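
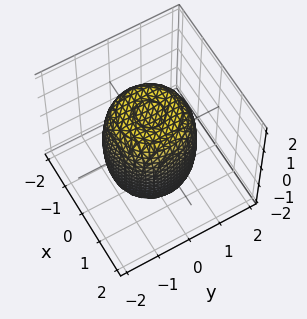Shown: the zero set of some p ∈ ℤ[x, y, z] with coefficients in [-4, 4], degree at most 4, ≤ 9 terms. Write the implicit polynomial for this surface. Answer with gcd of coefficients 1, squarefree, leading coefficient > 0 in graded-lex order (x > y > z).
First, degree: the shape is more complex than any degree-3 surface, so deg p = 4.
Next, by symmetry, every cross-section ⟂ z is a circle, so x, y appear only via x² + y².
Then, against the integer gridlines: a circular section at z = -1 has radius between 1 and 2.
Finally, putting this together gives p.

2*x^4 + 4*x^2*y^2 + 2*y^4 - 2*x^2 - 2*y^2 + z^2 - 2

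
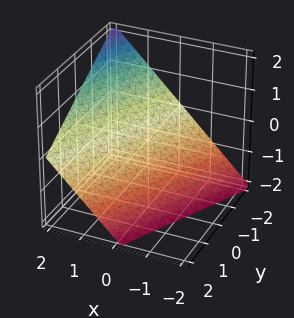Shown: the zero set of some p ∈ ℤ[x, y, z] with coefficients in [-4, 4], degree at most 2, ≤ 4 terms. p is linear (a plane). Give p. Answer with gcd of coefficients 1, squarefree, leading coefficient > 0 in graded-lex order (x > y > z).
2*x - y - 2*z - 2

(a) deg p = 1.
(b) Reading off the gridlines: it meets the z-axis at z = -1 (among the integer gridlines); it crosses the y-axis at the gridline y = -2; it crosses the x-axis at the gridline x = 1.
(c) Matching integer coefficients to the picture gives p.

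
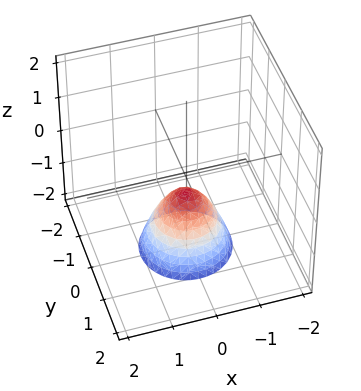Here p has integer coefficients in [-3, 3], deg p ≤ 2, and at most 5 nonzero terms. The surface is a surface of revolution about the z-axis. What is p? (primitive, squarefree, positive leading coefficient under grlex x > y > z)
Degree: the shape is more complex than any degree-1 surface, so deg p = 2.
Symmetries: every cross-section ⟂ z is a circle, so x, y appear only via x² + y².
Against the integer gridlines: the surface avoids every integer y-axis point in the box; the surface avoids every integer x-axis point in the box; a circular section at z = -1 has radius between 0 and 1.
The integer polynomial consistent with all of this is the stated p.

3*x^2 + 3*y^2 + 2*z + 1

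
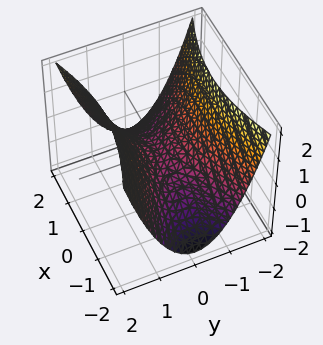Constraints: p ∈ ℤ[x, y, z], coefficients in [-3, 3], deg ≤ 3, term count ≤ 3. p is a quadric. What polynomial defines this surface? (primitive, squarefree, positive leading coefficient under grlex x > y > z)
x^2 - 3*y^2 + 3*z

1. deg p = 2. A saddle surface; a quadric.
2. Symmetries: mirror symmetry x ↦ −x ⇒ only even powers of x; the y ↦ −y reflection is a symmetry, so y appears only in even powers.
3. Against the integer gridlines: one z-axis crossing is at z = 0; one y-axis crossing is at y = 0; it crosses the x-axis at the gridline x = 0.
4. Fitting integer coefficients to these (and the overall shape) gives p.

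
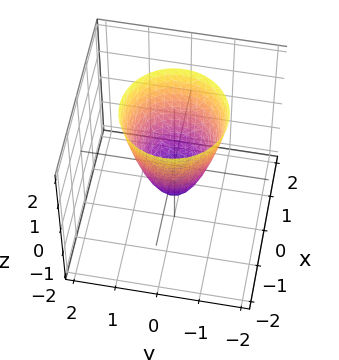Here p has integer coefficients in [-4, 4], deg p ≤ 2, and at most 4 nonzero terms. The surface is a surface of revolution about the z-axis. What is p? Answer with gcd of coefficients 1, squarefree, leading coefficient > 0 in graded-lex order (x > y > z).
deg p = 2. No degree-1 surface has this shape.
Symmetry: the surface is invariant under rotation about z: p = q(x² + y², z).
Reading off the gridlines: a circular section at z = 0 has radius between 0 and 1; one z-axis crossing is at z = -1.
Solving for integer coefficients yields p as stated.

2*x^2 + 2*y^2 - z - 1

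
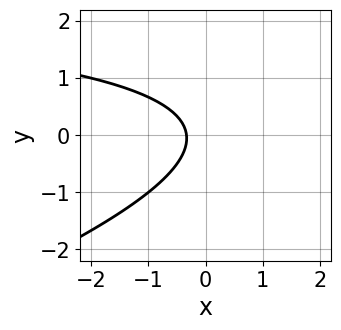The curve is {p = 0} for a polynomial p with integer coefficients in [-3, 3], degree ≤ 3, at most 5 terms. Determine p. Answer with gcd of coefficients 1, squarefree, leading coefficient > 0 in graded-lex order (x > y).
x*y - 3*y^2 - 3*x - 1

(a) Degree: a generic line meets the curve in up to 2 points, so deg p = 2.
(b) Checking where it meets the axes: no y-intercept at any integer in the box.
(c) These observations pin down the coefficients.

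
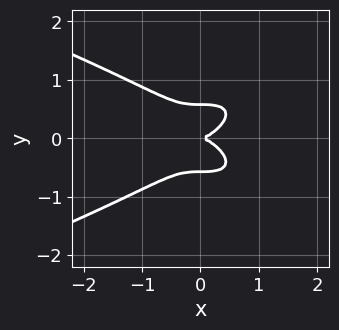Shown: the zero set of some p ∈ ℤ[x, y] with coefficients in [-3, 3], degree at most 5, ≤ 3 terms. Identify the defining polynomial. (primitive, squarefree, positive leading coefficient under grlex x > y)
3*y^4 + x^3 - y^2

The degree is 4 — no degree-3 curve has this shape.
Symmetries: mirror symmetry y ↦ −y ⇒ only even powers of y.
Reading off the gridlines: it meets the y-axis at y = 0 (among the integer gridlines); it crosses the x-axis at the gridline x = 0.
Putting this together gives p.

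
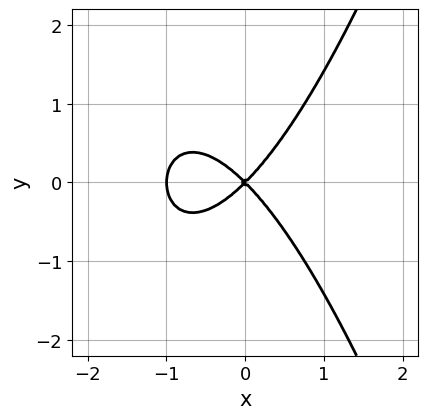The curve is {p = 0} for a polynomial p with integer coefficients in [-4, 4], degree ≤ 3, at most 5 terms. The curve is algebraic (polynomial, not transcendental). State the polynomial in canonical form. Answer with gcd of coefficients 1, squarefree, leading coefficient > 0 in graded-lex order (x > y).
x^3 + x^2 - y^2

1. The degree is 3 — the shape is more complex than any degree-2 curve.
2. Symmetries: mirror symmetry y ↦ −y ⇒ only even powers of y.
3. Observable constraints: one y-axis crossing is at y = 0; the x-axis gridline crossings are at x ∈ {-1, 0}.
4. Fitting integer coefficients to these (and the overall shape) gives p.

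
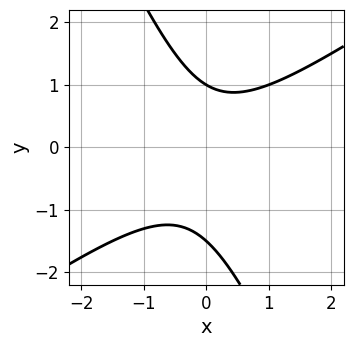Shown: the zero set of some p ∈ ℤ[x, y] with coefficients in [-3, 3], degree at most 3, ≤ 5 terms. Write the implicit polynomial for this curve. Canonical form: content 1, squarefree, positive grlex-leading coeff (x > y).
1. deg p = 2.
2. From the axis intercepts and sections: no x-intercept at any integer in the box; it crosses the y-axis at the gridline y = 1.
3. Solving for integer coefficients yields p as stated.

3*x^2 - 3*x*y - 2*y^2 - y + 3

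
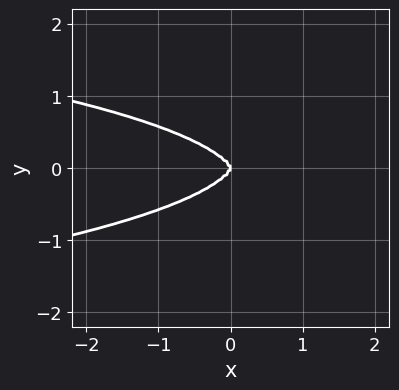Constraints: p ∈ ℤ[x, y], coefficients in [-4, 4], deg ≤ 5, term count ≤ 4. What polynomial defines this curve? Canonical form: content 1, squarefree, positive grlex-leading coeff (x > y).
First, degree: a generic line meets the curve in up to 4 points, so deg p = 4.
Next, symmetries: the y ↦ −y reflection is a symmetry, so y appears only in even powers.
Next, observable constraints: one x-axis crossing is at x = 0; one y-axis crossing is at y = 0.
Finally, these observations pin down the coefficients.

2*x^2*y^2 + 3*y^4 + x^3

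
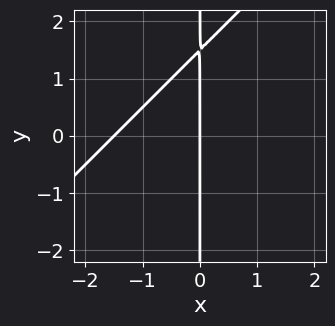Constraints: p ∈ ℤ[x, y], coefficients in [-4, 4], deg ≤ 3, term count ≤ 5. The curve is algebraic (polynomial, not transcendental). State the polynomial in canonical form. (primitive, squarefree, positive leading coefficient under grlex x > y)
1. Degree: no degree-1 curve has this shape, so deg p = 2.
2. Observable constraints: the visible y-axis segment lies entirely on the curve; it meets the x-axis at x = 0 (among the integer gridlines).
3. Putting this together gives p.

2*x^2 - 2*x*y + 3*x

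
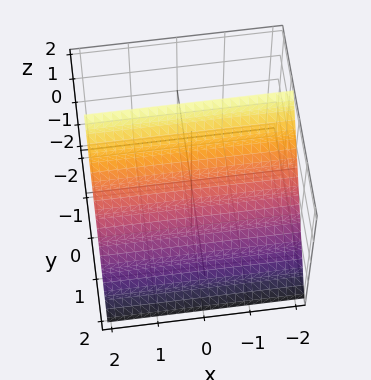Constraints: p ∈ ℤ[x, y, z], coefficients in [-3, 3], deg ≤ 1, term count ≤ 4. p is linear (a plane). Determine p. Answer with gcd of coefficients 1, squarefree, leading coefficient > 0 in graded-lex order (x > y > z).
3*y + 2*z - 2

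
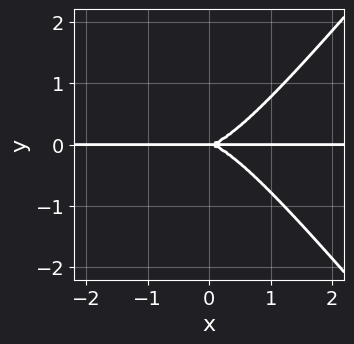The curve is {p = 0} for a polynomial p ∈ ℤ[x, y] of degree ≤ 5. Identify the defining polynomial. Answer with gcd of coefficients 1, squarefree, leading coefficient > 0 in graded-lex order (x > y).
3*x^3*y - 2*x*y^3 - 3*y^3

(a) Degree: the shape is more complex than any degree-3 curve, so deg p = 4.
(b) Reading off the gridlines: it crosses the y-axis at the gridline y = 0; every point of the x-axis in the box is on the curve.
(c) Matching integer coefficients to the picture gives p.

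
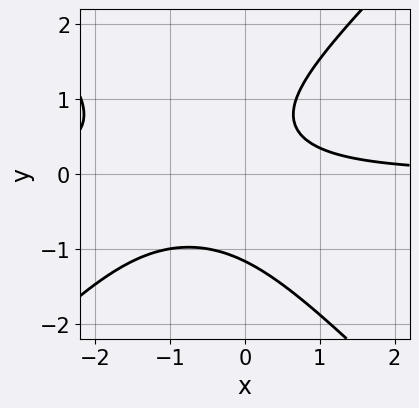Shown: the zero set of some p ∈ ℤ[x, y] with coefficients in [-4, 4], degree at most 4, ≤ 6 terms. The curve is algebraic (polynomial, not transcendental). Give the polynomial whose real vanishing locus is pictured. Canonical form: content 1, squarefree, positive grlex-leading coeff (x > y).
2*x^2*y - 2*y^3 + 3*x*y + y - 2

(a) Degree: a generic line meets the curve in up to 3 points, so deg p = 3.
(b) Checking where it meets the axes: it misses every integer gridline on the x-axis.
(c) Matching integer coefficients to the picture gives p.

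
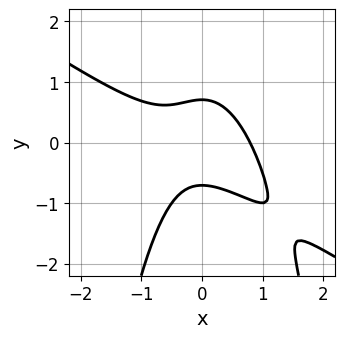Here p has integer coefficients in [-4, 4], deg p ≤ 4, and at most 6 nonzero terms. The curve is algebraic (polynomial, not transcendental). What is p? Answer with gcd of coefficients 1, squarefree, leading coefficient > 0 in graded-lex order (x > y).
2*x^3 + 3*x^2*y + 2*y^2 - 1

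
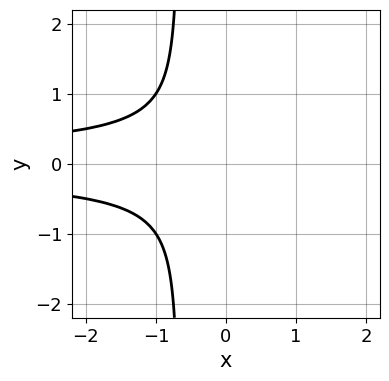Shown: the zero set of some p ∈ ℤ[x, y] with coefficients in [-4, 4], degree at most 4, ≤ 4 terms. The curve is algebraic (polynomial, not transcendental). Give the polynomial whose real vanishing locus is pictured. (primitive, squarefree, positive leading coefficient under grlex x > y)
3*x*y^2 + 2*y^2 + 1

(a) The degree is 3 — a generic line meets the curve in up to 3 points.
(b) Symmetries: it's symmetric under y → −y, forcing even powers of y.
(c) Observable constraints: it misses every integer gridline on the x-axis; it misses every integer gridline on the y-axis.
(d) Solving for integer coefficients yields p as stated.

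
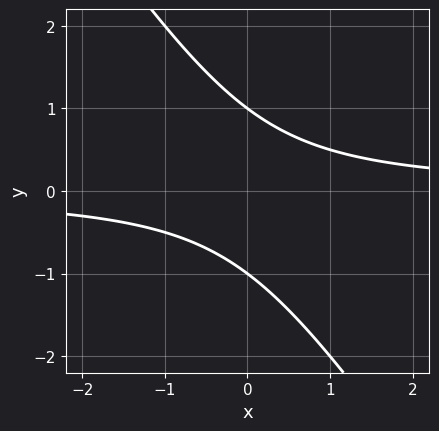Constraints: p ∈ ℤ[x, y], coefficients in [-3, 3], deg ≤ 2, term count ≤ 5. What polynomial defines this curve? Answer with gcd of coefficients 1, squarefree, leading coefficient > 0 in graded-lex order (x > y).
3*x*y + 2*y^2 - 2

(a) The degree is 2 — the shape is more complex than any degree-1 curve.
(b) Reading off the gridlines: no x-intercept at any integer in the box; the y-axis gridline crossings are at y ∈ {-1, 1}.
(c) These observations pin down the coefficients.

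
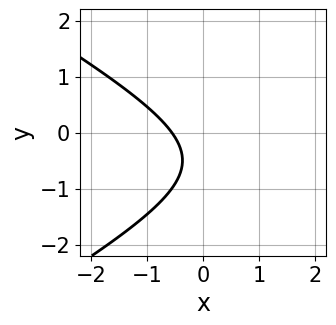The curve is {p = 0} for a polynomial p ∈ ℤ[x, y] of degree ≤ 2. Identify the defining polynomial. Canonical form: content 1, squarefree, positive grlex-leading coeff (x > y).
x^2 - 3*y^2 - 3*x - 3*y - 2

Degree: a generic line meets the curve in up to 2 points, so deg p = 2.
From the visible intercepts: the curve avoids every integer y-axis point in the box.
Solving for integer coefficients yields p as stated.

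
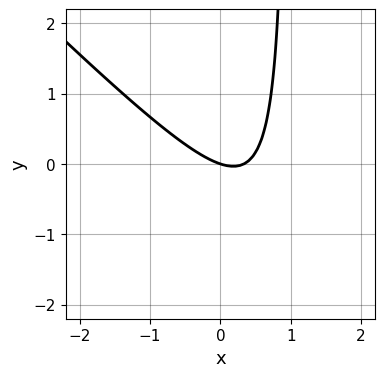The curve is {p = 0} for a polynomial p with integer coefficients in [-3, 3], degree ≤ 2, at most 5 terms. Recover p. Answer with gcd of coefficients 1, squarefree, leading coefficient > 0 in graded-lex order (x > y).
(a) The degree is 2 — no degree-1 curve has this shape.
(b) Observable constraints: one y-axis crossing is at y = 0; it meets the x-axis at x = 0 (among the integer gridlines).
(c) Fitting integer coefficients to these (and the overall shape) gives p.

3*x^2 + 3*x*y - x - 3*y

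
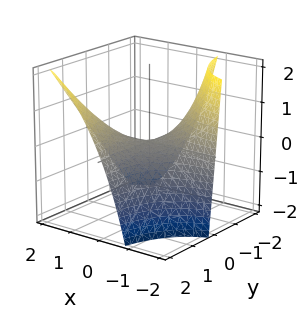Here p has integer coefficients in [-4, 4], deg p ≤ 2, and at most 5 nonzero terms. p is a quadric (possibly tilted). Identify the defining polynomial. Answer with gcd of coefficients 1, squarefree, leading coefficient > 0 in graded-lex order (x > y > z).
(a) The degree is 2 — the shape is more complex than any degree-1 surface.
(b) From the visible intercepts: the visible x-axis segment lies entirely on the surface; it crosses the z-axis at the gridline z = 0; every point of the y-axis in the box is on the surface.
(c) These observations pin down the coefficients.

3*x*y - x*z - 3*z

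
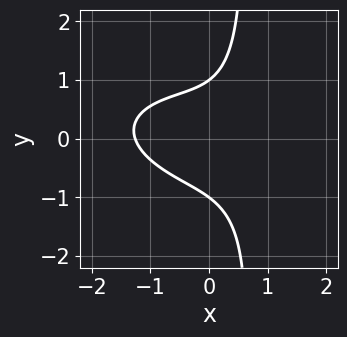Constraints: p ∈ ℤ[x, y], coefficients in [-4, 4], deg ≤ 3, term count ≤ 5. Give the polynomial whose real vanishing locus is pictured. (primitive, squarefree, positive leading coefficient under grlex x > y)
x^3 + x^2*y + 3*x*y^2 - 2*y^2 + 2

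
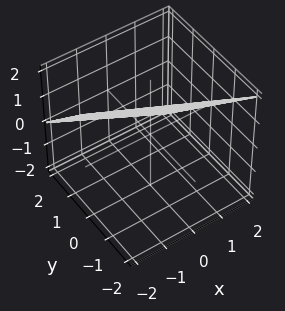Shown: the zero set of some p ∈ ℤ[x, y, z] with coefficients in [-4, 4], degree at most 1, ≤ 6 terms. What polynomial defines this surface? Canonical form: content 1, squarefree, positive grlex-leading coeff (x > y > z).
(a) The degree is 1 — the surface is flat (a plane).
(b) Reading off the gridlines: it crosses the x-axis at the gridline x = 2; it meets the z-axis at z = 1 (among the integer gridlines); it meets the y-axis at y = 1 (among the integer gridlines).
(c) Matching integer coefficients to the picture gives p.

x + 2*y + 2*z - 2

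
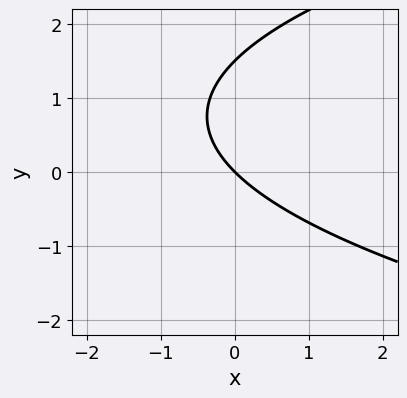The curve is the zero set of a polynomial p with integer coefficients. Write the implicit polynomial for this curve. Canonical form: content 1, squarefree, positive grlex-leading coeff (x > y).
2*y^2 - 3*x - 3*y

1. Degree: no degree-1 curve has this shape, so deg p = 2.
2. Checking where it meets the axes: it meets the y-axis at y = 0 (among the integer gridlines); one x-axis crossing is at x = 0.
3. Matching integer coefficients to the picture gives p.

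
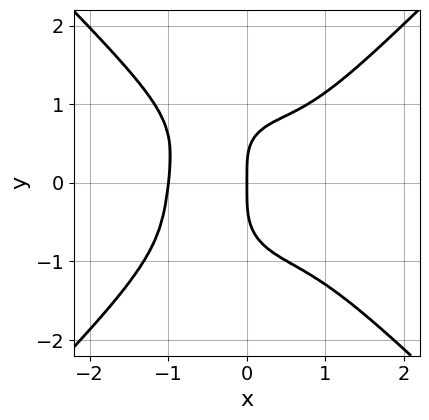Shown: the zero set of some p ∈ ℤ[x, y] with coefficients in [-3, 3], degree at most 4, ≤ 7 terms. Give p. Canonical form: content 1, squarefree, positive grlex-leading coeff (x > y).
3*x^4 - x^2*y^2 - 2*y^4 - x*y + 3*x

Degree: no degree-3 curve has this shape, so deg p = 4.
From the visible intercepts: one y-axis crossing is at y = 0; the x-axis gridline crossings are at x ∈ {-1, 0}.
Matching integer coefficients to the picture gives p.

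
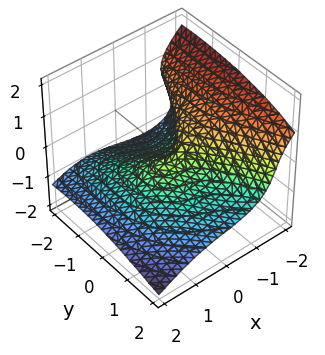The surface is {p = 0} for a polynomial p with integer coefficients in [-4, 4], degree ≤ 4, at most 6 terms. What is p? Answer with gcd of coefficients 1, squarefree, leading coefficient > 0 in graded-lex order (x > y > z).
x^3 - x*y*z + 3*z^3 + y^2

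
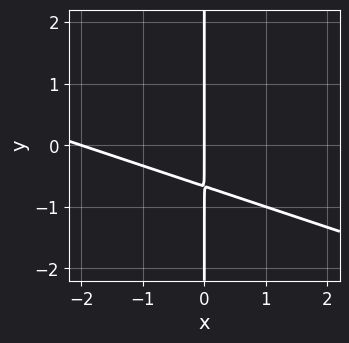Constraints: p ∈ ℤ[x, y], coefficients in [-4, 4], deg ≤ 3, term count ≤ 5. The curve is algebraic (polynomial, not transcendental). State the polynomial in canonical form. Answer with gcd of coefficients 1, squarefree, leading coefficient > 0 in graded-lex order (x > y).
x^2 + 3*x*y + 2*x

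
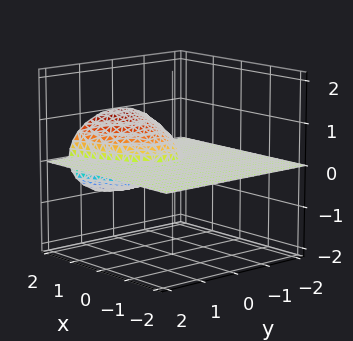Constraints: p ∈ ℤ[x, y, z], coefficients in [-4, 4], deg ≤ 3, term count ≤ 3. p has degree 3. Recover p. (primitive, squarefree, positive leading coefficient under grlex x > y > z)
y^2*z + 2*z^3 - x*z

(a) I count 2 distinct pieces.
(b) deg p = 3.
(c) Reading off the gridlines: one z-axis crossing is at z = 0; the visible x-axis segment lies entirely on the surface.
(d) Together with the visible shape, these determine p as stated.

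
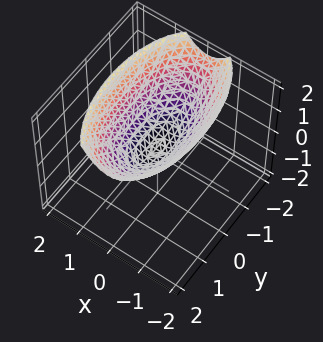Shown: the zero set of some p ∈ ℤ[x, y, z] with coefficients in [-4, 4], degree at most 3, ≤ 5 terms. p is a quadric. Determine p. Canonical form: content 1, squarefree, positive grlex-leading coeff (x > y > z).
1. deg p = 2. A single bowl opening along one axis; a quadric.
2. Symmetries: it's symmetric under x → −x, forcing even powers of x; it's symmetric under y → −y, forcing even powers of y.
3. From the axis intercepts and sections: it crosses the z-axis at the gridline z = 0; it crosses the x-axis at the gridline x = 0.
4. Matching integer coefficients to the picture gives p.

3*x^2 + y^2 - 3*z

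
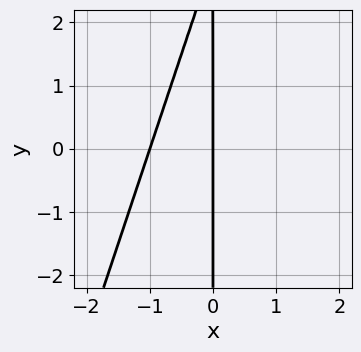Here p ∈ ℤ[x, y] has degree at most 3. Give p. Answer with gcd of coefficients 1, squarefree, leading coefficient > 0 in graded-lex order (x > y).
3*x^2 - x*y + 3*x

1. Degree: no degree-1 curve has this shape, so deg p = 2.
2. Reading off the gridlines: the visible y-axis segment lies entirely on the curve; among the integer gridlines, it crosses the x-axis at x ∈ {-1, 0}.
3. Fitting integer coefficients to these (and the overall shape) gives p.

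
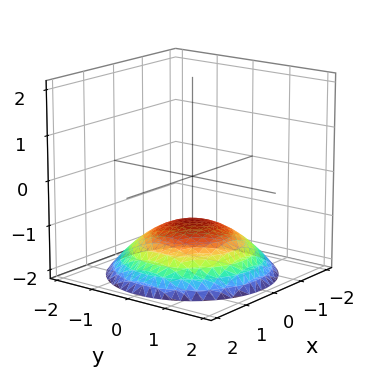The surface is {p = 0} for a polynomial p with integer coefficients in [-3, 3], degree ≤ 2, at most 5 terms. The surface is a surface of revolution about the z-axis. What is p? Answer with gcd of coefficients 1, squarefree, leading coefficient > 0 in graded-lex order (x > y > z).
(a) deg p = 2. The shape is more complex than any degree-1 surface.
(b) By symmetry, the z-axis is an axis of rotation, so x and y enter only as x² + y².
(c) Against the integer gridlines: it misses every integer gridline on the y-axis; it misses every integer gridline on the x-axis.
(d) Assembling these constraints gives the stated polynomial. Check: (0, 0, -1) on the z-axis lies on the surface, and p(0, 0, -1) = 0. ✓

x^2 + y^2 + 3*z + 3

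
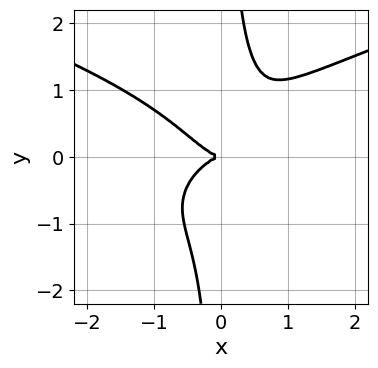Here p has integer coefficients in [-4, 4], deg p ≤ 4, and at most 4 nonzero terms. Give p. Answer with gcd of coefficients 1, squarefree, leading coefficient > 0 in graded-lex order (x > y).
3*x*y^3 - 2*x^3 - 2*y^2

(a) Degree: no degree-3 curve has this shape, so deg p = 4.
(b) From the visible intercepts: one y-axis crossing is at y = 0; it meets the x-axis at x = 0 (among the integer gridlines).
(c) Fitting integer coefficients to these (and the overall shape) gives p.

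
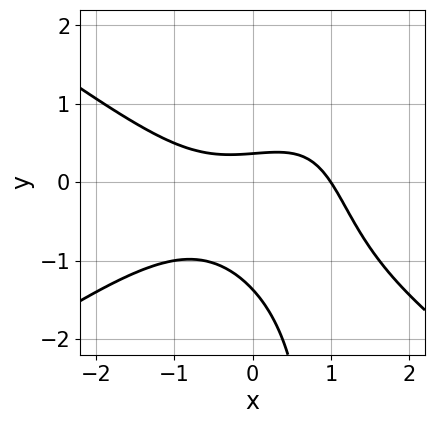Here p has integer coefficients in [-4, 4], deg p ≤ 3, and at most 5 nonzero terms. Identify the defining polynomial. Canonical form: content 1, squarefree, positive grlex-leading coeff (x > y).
x^3 - 2*x*y^2 + 2*y^2 + 2*y - 1

1. Degree: no degree-2 curve has this shape, so deg p = 3.
2. Reading off the gridlines: it meets the x-axis at x = 1 (among the integer gridlines).
3. Putting this together gives p.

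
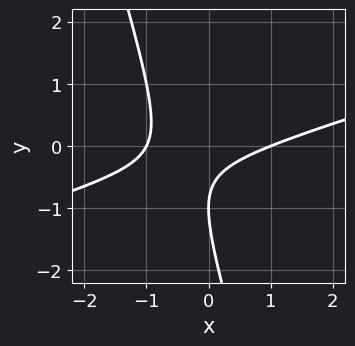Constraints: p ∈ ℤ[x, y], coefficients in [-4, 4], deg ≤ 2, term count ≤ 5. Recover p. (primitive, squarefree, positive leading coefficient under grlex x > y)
1. deg p = 2.
2. Against the integer gridlines: among the integer gridlines, it crosses the x-axis at x ∈ {-1, 1}; one y-axis crossing is at y = -1.
3. Putting this together gives p.

x^2 - 3*x*y - y^2 - 2*y - 1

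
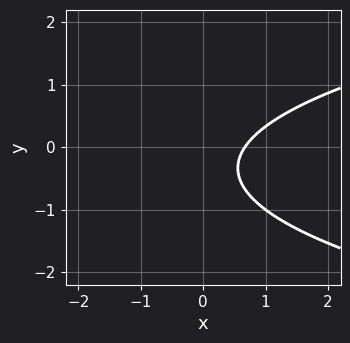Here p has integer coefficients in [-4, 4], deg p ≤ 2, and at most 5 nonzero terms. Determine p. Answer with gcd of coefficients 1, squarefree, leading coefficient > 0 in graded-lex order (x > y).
3*y^2 - 3*x + 2*y + 2

(a) The degree is 2 — a generic line meets the curve in up to 2 points.
(b) From the visible intercepts: it misses every integer gridline on the y-axis.
(c) Assembling these constraints gives the stated polynomial.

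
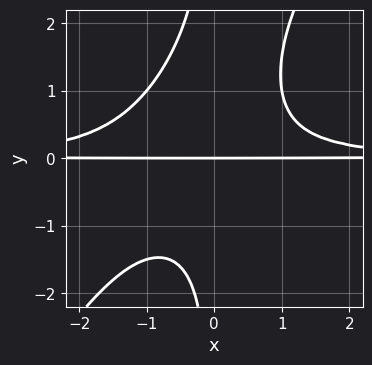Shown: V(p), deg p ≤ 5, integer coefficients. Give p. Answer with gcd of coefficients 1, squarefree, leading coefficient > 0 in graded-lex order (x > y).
First, deg p = 4.
Next, observable constraints: it meets the y-axis at y = 0 (among the integer gridlines); every point of the x-axis in the box is on the curve.
Finally, putting this together gives p.

3*x^2*y^2 - 2*x*y^3 + 2*x*y^2 - 3*y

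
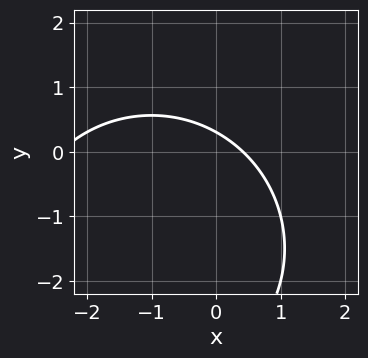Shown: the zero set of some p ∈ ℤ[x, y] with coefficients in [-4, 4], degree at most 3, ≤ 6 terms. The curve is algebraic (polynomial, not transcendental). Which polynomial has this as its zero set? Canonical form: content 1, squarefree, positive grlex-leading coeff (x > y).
x^2 + y^2 + 2*x + 3*y - 1

1. Degree: the shape is more complex than any degree-1 curve, so deg p = 2.
2. Matching integer coefficients to the picture gives p.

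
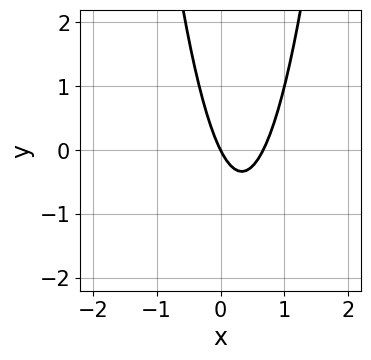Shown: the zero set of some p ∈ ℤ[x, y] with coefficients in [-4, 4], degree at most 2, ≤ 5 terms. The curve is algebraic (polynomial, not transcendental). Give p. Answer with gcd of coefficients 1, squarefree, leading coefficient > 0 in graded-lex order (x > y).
3*x^2 - 2*x - y

(a) Degree: the shape is more complex than any degree-1 curve, so deg p = 2.
(b) Against the integer gridlines: it meets the x-axis at x = 0 (among the integer gridlines); it crosses the y-axis at the gridline y = 0.
(c) Fitting integer coefficients to these (and the overall shape) gives p.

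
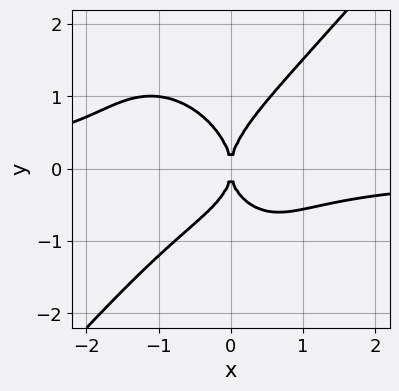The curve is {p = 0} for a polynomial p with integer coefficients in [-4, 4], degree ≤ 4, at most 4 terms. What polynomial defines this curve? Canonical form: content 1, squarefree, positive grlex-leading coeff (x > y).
3*x^3*y - 2*y^4 + 2*x^2*y + 3*x^2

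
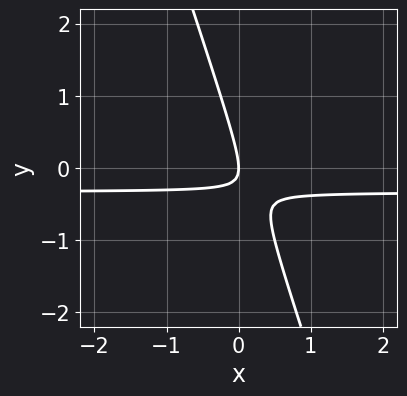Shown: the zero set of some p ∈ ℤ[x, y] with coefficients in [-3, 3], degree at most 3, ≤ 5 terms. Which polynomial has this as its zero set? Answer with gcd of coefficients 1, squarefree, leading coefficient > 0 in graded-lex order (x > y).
3*x*y + y^2 + x

First, degree: the shape is more complex than any degree-1 curve, so deg p = 2.
Next, against the integer gridlines: it meets the y-axis at y = 0 (among the integer gridlines); it crosses the x-axis at the gridline x = 0.
Finally, assembling these constraints gives the stated polynomial.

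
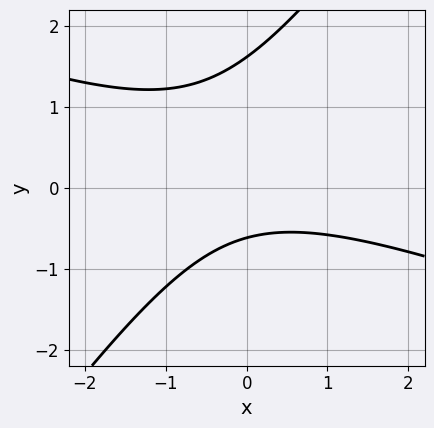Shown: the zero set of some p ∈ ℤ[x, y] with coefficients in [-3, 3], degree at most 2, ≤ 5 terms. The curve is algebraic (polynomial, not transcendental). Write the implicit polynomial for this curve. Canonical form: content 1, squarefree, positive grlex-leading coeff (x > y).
(a) deg p = 2. No degree-1 curve has this shape.
(b) From the visible intercepts: no x-intercept at any integer in the box.
(c) Solving for integer coefficients yields p as stated.

x^2 + 2*x*y - 2*y^2 + 2*y + 2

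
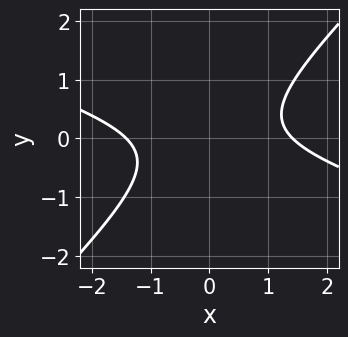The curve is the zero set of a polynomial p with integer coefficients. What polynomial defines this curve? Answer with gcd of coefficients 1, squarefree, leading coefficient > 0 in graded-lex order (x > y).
x^2 + 2*x*y - 3*y^2 - 2

1. The degree is 2 — no degree-1 curve has this shape.
2. Checking where it meets the axes: no y-intercept at any integer in the box.
3. Putting this together gives p.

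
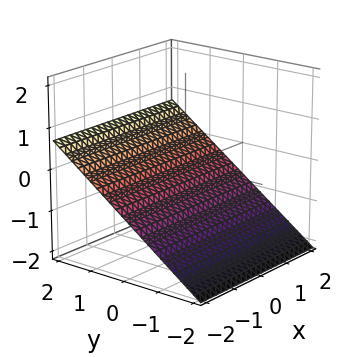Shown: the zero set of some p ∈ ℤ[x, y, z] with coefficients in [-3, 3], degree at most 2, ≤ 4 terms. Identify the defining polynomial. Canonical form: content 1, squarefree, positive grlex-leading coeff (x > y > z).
2*y - 3*z - 2

First, degree: the surface is flat (a plane), so deg p = 1.
Next, from the visible intercepts: one y-axis crossing is at y = 1; the surface avoids every integer x-axis point in the box.
Finally, assembling these constraints gives the stated polynomial.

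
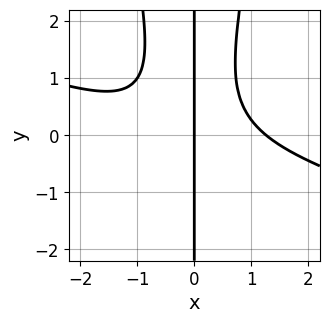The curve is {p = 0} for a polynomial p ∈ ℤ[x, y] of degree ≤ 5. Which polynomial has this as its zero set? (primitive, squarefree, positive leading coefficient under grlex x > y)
deg p = 4. No degree-3 curve has this shape.
Reading off the gridlines: one x-axis crossing is at x = 0; the visible y-axis segment lies entirely on the curve.
The integer polynomial consistent with all of this is the stated p.

x^4 + 3*x^3*y - x*y^2 + x*y - 2*x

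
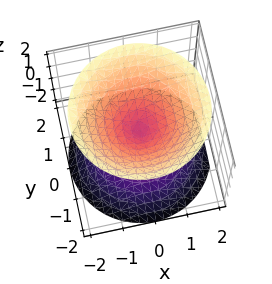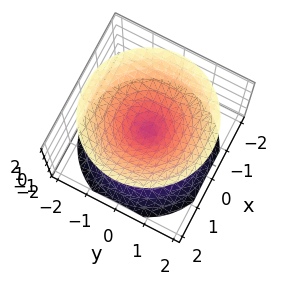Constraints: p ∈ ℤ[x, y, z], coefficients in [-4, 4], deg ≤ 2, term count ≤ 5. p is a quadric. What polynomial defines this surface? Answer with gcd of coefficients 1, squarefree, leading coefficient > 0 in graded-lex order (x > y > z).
There are 2 components. They look like related sheets of one shape, so recover p as a whole.
deg p = 2. Two nappes meeting at a single point; a quadric.
Symmetries: rotational symmetry about the z-axis ⇒ p depends on x, y only through x² + y²; mirror symmetry z ↦ −z ⇒ only even powers of z.
From the axis intercepts and sections: a circular section at z = -1 has radius exactly 1; it meets the x-axis at x = 0 (among the integer gridlines); it crosses the z-axis at the gridline z = 0.
Solving for integer coefficients yields p as stated.

x^2 + y^2 - z^2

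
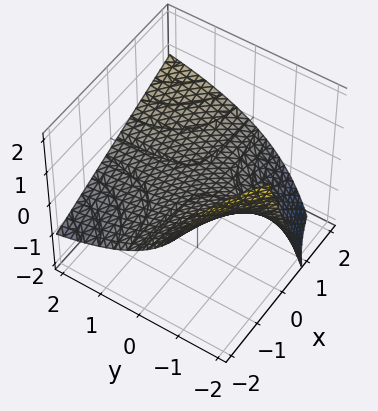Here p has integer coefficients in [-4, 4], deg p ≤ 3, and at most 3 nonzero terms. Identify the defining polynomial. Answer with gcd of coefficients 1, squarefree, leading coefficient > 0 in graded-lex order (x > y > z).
x*y - y*z - 3*z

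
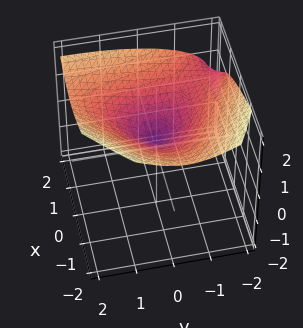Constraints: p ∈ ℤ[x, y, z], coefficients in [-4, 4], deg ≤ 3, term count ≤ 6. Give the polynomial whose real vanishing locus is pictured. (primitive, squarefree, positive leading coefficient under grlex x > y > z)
x^2*y - 2*x*y^2 - 3*z^3 + 3*x^2 + 3*y^2

First, degree: a generic line meets the surface in up to 3 points, so deg p = 3.
Next, against the integer gridlines: it meets the z-axis at z = 0 (among the integer gridlines); one x-axis crossing is at x = 0; it crosses the y-axis at the gridline y = 0.
Finally, putting this together gives p.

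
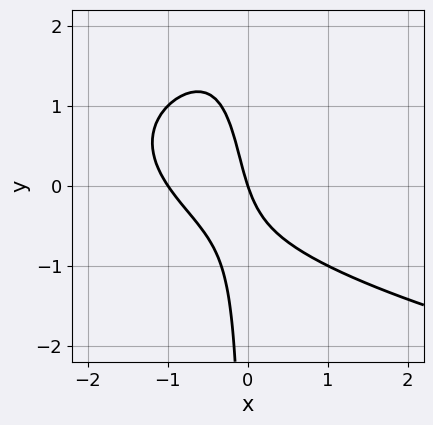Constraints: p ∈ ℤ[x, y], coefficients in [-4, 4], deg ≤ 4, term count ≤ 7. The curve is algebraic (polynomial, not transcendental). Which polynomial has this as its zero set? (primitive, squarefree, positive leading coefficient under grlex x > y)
2*x*y^2 - 3*x^2 - 3*x*y - 3*x - y

First, degree: a generic line meets the curve in up to 3 points, so deg p = 3.
Next, against the integer gridlines: among the integer gridlines, it crosses the x-axis at x ∈ {-1, 0}; it crosses the y-axis at the gridline y = 0.
Finally, these observations pin down the coefficients.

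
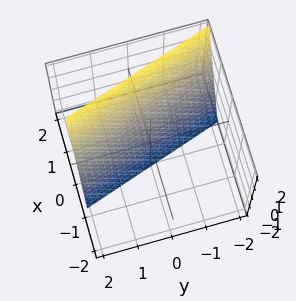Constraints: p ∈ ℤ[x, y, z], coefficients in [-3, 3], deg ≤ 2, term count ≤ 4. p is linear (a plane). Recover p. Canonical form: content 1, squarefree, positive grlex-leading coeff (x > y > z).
3*x + y - z - 2

First, degree: the surface is flat (a plane), so deg p = 1.
Next, checking where it meets the axes: one y-axis crossing is at y = 2; one z-axis crossing is at z = -2.
Finally, solving for integer coefficients yields p as stated.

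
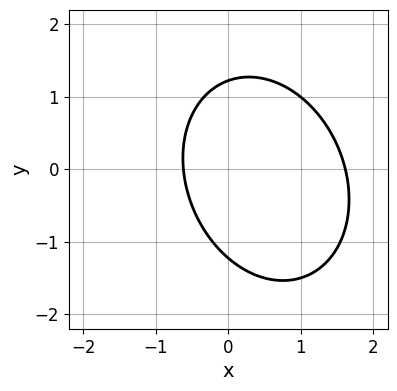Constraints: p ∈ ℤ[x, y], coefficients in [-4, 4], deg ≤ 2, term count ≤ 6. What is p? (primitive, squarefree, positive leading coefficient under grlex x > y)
3*x^2 + x*y + 2*y^2 - 3*x - 3

(a) deg p = 2.
(b) The integer polynomial consistent with all of this is the stated p.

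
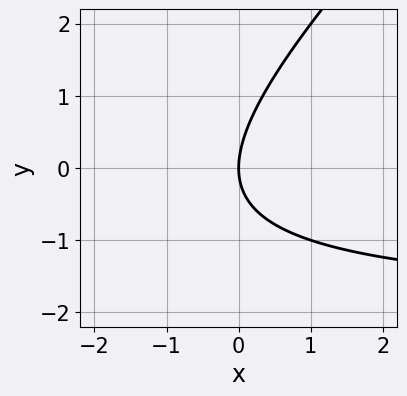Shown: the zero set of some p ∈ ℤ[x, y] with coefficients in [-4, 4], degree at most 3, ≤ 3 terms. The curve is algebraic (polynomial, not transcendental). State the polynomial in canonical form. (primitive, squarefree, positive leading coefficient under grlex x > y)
1. deg p = 2. The shape is more complex than any degree-1 curve.
2. From the axis intercepts and sections: it meets the x-axis at x = 0 (among the integer gridlines); it meets the y-axis at y = 0 (among the integer gridlines).
3. Assembling these constraints gives the stated polynomial.

x*y - y^2 + 2*x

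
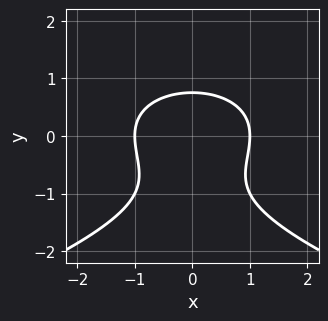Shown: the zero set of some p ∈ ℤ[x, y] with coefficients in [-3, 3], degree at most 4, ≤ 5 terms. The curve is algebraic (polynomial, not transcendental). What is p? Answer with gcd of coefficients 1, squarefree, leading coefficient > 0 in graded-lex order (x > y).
y^3 + x^2 + y^2 - 1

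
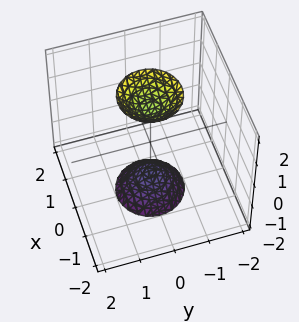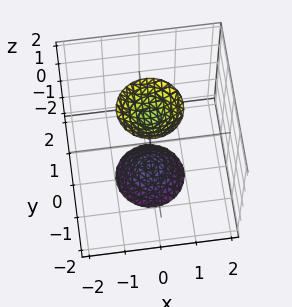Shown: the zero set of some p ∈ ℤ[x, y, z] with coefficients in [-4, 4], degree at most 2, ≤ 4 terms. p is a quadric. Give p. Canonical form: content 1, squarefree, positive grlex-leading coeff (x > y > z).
3*x^2 + 3*y^2 - z^2 + 2

1. There are 2 components.
2. Degree: two separate bowl-shaped sheets opening away from each other; a quadric, so deg p = 2.
3. Symmetries: mirror symmetry z ↦ −z ⇒ only even powers of z; rotational symmetry about the z-axis ⇒ p depends on x, y only through x² + y².
4. Against the integer gridlines: it misses every integer gridline on the x-axis; it misses every integer gridline on the y-axis; a circular section at z = -2 has radius between 0 and 1.
5. Together with the visible shape, these determine p as stated.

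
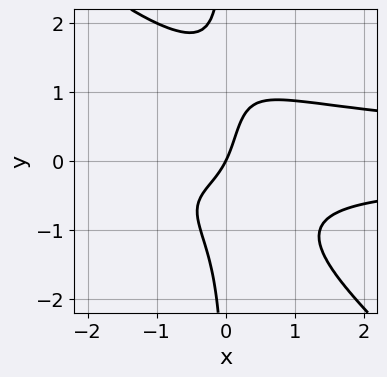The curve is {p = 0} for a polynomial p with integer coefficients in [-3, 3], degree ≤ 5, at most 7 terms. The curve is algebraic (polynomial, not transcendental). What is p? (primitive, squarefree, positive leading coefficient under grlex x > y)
2*x^2*y^2 + 2*x*y^3 - 2*x*y - 2*x + y

(a) deg p = 4. No degree-3 curve has this shape.
(b) Checking where it meets the axes: it crosses the y-axis at the gridline y = 0; it crosses the x-axis at the gridline x = 0.
(c) Solving for integer coefficients yields p as stated.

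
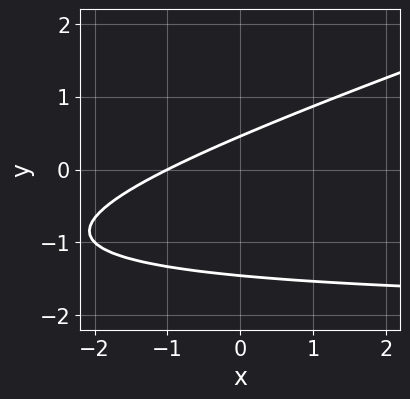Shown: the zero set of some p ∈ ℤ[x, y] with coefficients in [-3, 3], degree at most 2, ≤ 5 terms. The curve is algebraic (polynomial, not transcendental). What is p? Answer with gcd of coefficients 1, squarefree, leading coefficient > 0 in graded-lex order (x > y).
1. The degree is 2 — no degree-1 curve has this shape.
2. Against the integer gridlines: it meets the x-axis at x = -1 (among the integer gridlines).
3. Putting this together gives p.

x*y - 3*y^2 + 2*x - 3*y + 2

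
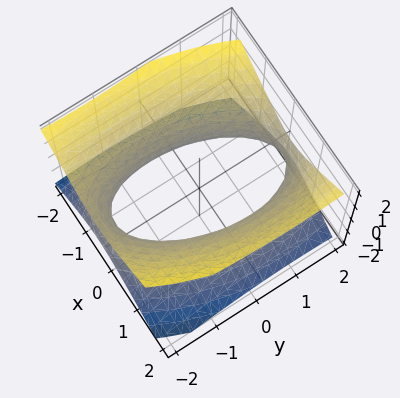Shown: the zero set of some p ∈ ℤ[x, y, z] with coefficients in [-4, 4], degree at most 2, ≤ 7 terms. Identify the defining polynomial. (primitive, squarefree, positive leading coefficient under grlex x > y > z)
(a) deg p = 2.
(b) From the visible intercepts: the surface avoids every integer z-axis point in the box; among the integer gridlines, it crosses the x-axis at x ∈ {-1, 1}.
(c) Putting this together gives p.

3*x^2 - x*y + y^2 - 3*z^2 - 3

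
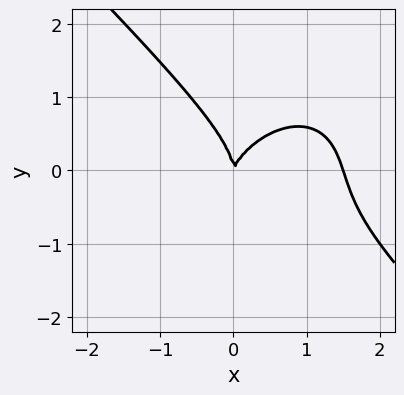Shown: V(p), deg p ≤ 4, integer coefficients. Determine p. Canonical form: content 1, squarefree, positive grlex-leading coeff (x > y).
2*x^3 + 2*y^3 - 3*x^2 + x*y

(a) Degree: the shape is more complex than any degree-2 curve, so deg p = 3.
(b) Observable constraints: one y-axis crossing is at y = 0; it crosses the x-axis at the gridline x = 0.
(c) Fitting integer coefficients to these (and the overall shape) gives p.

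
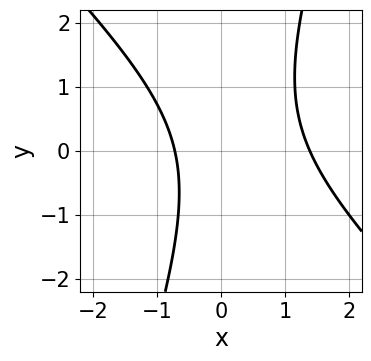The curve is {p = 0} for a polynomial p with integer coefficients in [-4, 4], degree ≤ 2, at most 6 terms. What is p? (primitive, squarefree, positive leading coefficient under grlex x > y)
3*x^2 + 2*x*y - y^2 - 2*x - 3

First, degree: a generic line meets the curve in up to 2 points, so deg p = 2.
Next, from the axis intercepts and sections: it misses every integer gridline on the y-axis.
Finally, the integer polynomial consistent with all of this is the stated p.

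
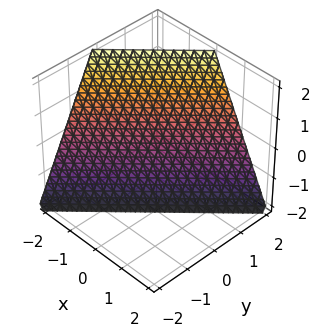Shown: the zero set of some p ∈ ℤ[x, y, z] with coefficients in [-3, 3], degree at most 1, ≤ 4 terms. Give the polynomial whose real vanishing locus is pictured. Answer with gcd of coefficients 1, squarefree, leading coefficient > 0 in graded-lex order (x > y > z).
1. deg p = 1.
2. Reading off the gridlines: it meets the x-axis at x = -1 (among the integer gridlines); one z-axis crossing is at z = -2.
3. Assembling these constraints gives the stated polynomial.

2*x - 2*y + z + 2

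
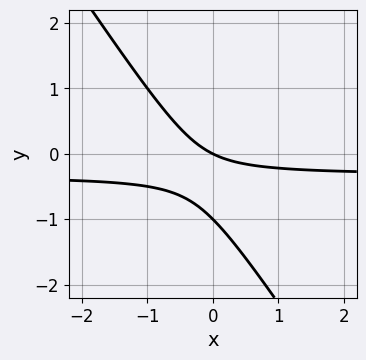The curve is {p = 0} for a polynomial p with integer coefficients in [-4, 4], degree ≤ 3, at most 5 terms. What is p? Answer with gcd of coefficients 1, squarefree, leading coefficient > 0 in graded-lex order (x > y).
3*x*y + 2*y^2 + x + 2*y

(a) The degree is 2 — the shape is more complex than any degree-1 curve.
(b) Checking where it meets the axes: one x-axis crossing is at x = 0; the y-axis gridline crossings are at y ∈ {-1, 0}.
(c) These observations pin down the coefficients.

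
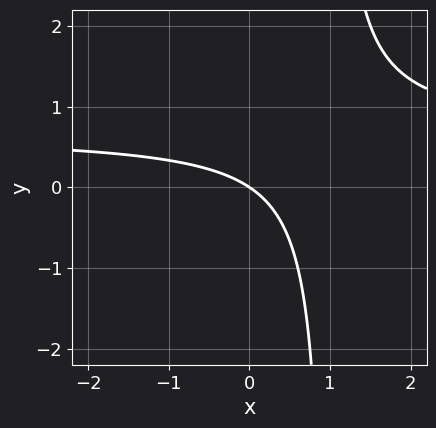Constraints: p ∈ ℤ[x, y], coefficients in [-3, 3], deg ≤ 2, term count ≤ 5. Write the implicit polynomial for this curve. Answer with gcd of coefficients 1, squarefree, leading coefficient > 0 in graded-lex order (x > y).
deg p = 2.
Reading off the gridlines: it crosses the x-axis at the gridline x = 0; it meets the y-axis at y = 0 (among the integer gridlines).
Together with the visible shape, these determine p as stated.

3*x*y - 2*x - 3*y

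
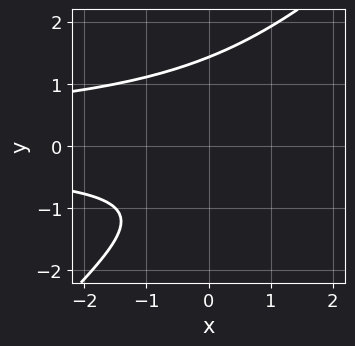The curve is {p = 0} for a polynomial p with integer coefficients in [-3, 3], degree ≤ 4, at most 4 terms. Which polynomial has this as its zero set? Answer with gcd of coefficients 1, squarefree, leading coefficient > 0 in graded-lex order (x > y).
1. The degree is 3 — a generic line meets the curve in up to 3 points.
2. Observable constraints: no x-intercept at any integer in the box.
3. Fitting integer coefficients to these (and the overall shape) gives p.

2*x*y^2 - 2*y^3 + 2*y + 3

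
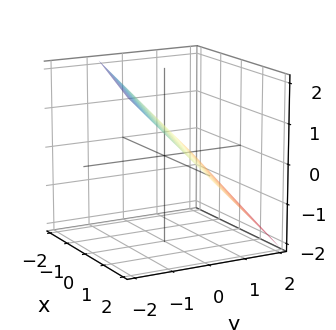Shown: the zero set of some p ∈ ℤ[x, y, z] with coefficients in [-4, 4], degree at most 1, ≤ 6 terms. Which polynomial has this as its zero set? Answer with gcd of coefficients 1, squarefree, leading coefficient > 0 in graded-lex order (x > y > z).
First, deg p = 1. Every cross-section is a straight line — this is a plane.
Next, observable constraints: it crosses the x-axis at the gridline x = 2.
Finally, solving for integer coefficients yields p as stated.

x + 3*y + 3*z - 2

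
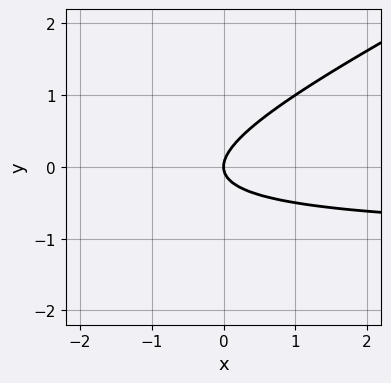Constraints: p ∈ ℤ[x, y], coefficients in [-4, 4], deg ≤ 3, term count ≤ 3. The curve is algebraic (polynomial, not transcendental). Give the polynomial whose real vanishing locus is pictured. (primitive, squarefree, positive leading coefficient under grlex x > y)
1. deg p = 2. The shape is more complex than any degree-1 curve.
2. Reading off the gridlines: it crosses the x-axis at the gridline x = 0; it crosses the y-axis at the gridline y = 0.
3. Fitting integer coefficients to these (and the overall shape) gives p.

x*y - 2*y^2 + x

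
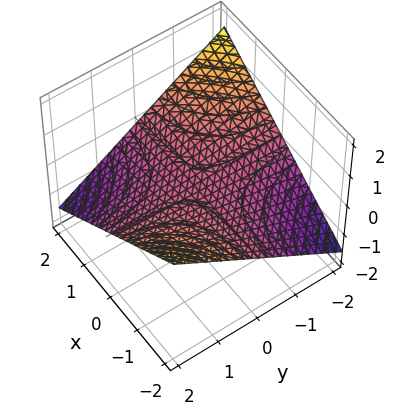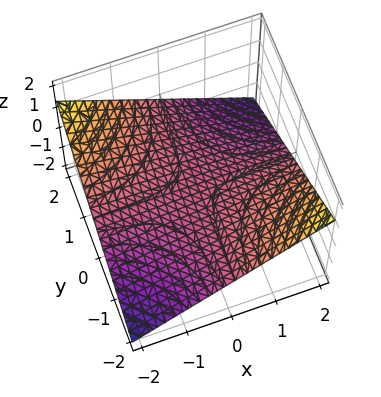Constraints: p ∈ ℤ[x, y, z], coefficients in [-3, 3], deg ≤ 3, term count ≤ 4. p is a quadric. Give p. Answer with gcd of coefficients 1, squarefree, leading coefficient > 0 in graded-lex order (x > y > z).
x*y + 3*z

1. deg p = 2. A hyperbolic paraboloid; a quadric.
2. Checking where it meets the axes: every point of the x-axis in the box is on the surface; the visible y-axis segment lies entirely on the surface; it crosses the z-axis at the gridline z = 0.
3. Solving for integer coefficients yields p as stated.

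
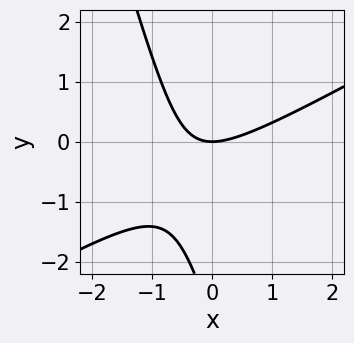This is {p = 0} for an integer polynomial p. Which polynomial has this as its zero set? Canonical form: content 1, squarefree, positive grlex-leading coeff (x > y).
Degree: a generic line meets the curve in up to 2 points, so deg p = 2.
Reading off the gridlines: it crosses the x-axis at the gridline x = 0; one y-axis crossing is at y = 0.
Putting this together gives p.

2*x^2 - 3*x*y - y^2 - 3*y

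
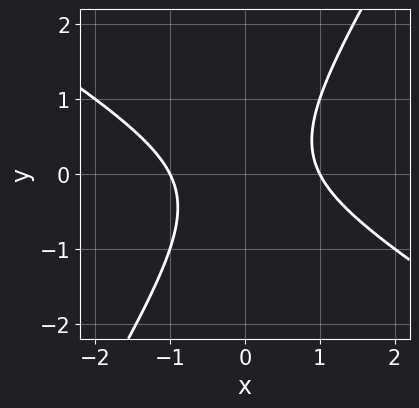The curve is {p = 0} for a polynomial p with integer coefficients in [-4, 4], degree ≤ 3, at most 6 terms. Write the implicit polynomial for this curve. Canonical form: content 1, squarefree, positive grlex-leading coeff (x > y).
x^2 + x*y - y^2 - 1

(a) The degree is 2 — the shape is more complex than any degree-1 curve.
(b) Against the integer gridlines: it misses every integer gridline on the y-axis; the x-axis gridline crossings are at x ∈ {-1, 1}.
(c) The integer polynomial consistent with all of this is the stated p.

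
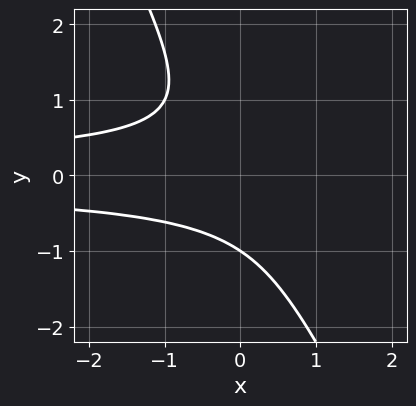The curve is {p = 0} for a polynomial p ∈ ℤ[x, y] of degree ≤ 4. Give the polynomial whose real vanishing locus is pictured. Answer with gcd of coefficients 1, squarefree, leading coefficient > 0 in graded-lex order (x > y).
First, the degree is 3 — no degree-2 curve has this shape.
Next, from the visible intercepts: the curve avoids every integer x-axis point in the box; one y-axis crossing is at y = -1.
Finally, assembling these constraints gives the stated polynomial.

2*x*y^2 + y^3 + 1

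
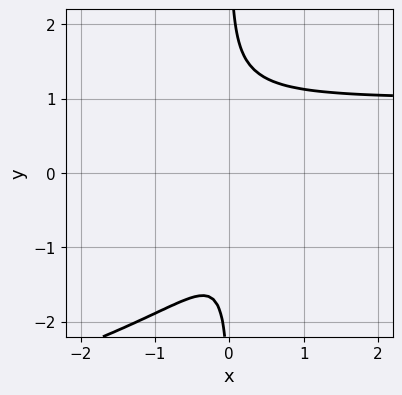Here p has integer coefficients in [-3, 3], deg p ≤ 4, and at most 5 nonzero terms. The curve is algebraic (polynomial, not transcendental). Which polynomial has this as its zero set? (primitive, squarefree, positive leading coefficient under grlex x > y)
2*x*y^3 + 3*x^2*y - 3*x^2 - 2*x*y - 1

1. Degree: no degree-3 curve has this shape, so deg p = 4.
2. Reading off the gridlines: no x-intercept at any integer in the box; it misses every integer gridline on the y-axis.
3. Solving for integer coefficients yields p as stated.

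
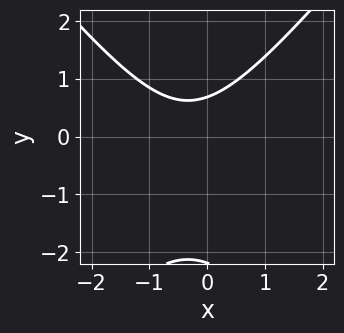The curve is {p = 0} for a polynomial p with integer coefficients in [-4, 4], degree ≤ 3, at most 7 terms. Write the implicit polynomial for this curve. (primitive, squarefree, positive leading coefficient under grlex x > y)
1. Degree: no degree-1 curve has this shape, so deg p = 2.
2. Observable constraints: no x-intercept at any integer in the box.
3. Solving for integer coefficients yields p as stated.

3*x^2 - 2*y^2 + 2*x - 3*y + 3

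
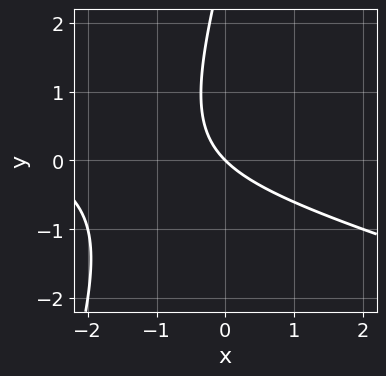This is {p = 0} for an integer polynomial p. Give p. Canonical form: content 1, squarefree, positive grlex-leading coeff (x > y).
x^2 + 3*x*y - y^2 + 3*x + 3*y

First, degree: the shape is more complex than any degree-1 curve, so deg p = 2.
Next, checking where it meets the axes: it meets the y-axis at y = 0 (among the integer gridlines); one x-axis crossing is at x = 0.
Finally, together with the visible shape, these determine p as stated.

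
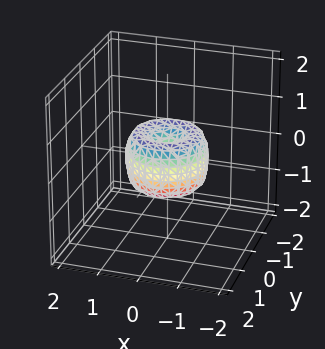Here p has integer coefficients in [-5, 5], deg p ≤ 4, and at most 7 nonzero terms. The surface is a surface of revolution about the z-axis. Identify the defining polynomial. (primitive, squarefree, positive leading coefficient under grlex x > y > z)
(a) The degree is 4 — no degree-3 surface has this shape.
(b) Symmetries: rotational symmetry about the z-axis ⇒ p depends on x, y only through x² + y².
(c) Reading off the gridlines: among the integer gridlines, it crosses the x-axis at x ∈ {-1, 0, 1}; a circular section at z = 0 has radius exactly 1; among the integer gridlines, it crosses the y-axis at y ∈ {-1, 0, 1}; it meets the z-axis at z = 0 (among the integer gridlines).
(d) Matching integer coefficients to the picture gives p.

2*x^4 + 4*x^2*y^2 + 2*y^4 - 2*x^2 - 2*y^2 + z^2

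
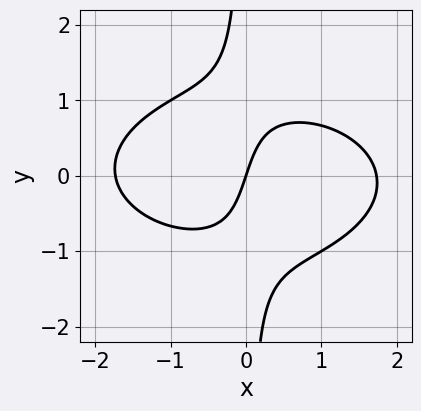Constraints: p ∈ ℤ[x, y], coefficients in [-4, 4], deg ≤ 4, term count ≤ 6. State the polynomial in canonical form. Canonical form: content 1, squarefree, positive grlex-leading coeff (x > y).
First, the degree is 3 — the shape is more complex than any degree-2 curve.
Then, observable constraints: it meets the x-axis at x = 0 (among the integer gridlines); one y-axis crossing is at y = 0.
Finally, putting this together gives p.

x^3 + 3*x*y^2 - 3*x + y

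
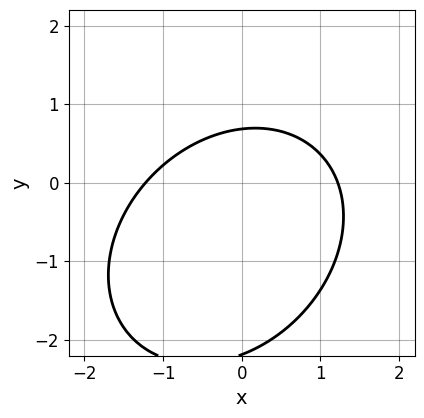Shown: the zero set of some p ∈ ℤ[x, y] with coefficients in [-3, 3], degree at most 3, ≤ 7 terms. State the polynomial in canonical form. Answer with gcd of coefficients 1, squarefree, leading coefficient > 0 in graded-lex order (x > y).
2*x^2 - x*y + 2*y^2 + 3*y - 3

1. The degree is 2 — the shape is more complex than any degree-1 curve.
2. Matching integer coefficients to the picture gives p.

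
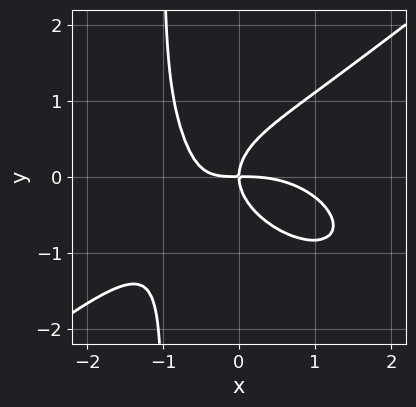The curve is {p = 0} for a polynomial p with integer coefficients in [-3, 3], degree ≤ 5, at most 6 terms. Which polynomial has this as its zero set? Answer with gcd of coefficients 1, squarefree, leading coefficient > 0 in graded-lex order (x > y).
First, the degree is 4 — the shape is more complex than any degree-3 curve.
Next, observable constraints: it crosses the y-axis at the gridline y = 0; one x-axis crossing is at x = 0.
Finally, the integer polynomial consistent with all of this is the stated p.

x^4 - 2*x*y^3 + 2*x^2*y - 2*y^3 + 2*x*y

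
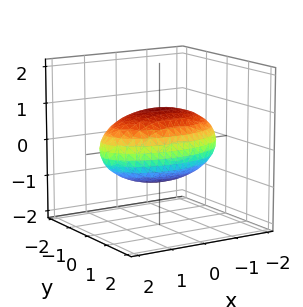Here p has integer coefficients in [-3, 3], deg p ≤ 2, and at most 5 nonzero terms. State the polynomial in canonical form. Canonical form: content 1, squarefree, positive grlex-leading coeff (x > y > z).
x^2 + 3*y^2 + 3*z^2 - 3

First, the degree is 2 — bounded and convex; a quadric.
Then, symmetries: it's symmetric under z → −z, forcing even powers of z; mirror symmetry y ↦ −y ⇒ only even powers of y; it's symmetric under x → −x, forcing even powers of x.
Then, from the visible intercepts: among the integer gridlines, it crosses the z-axis at z ∈ {-1, 1}; the y-axis gridline crossings are at y ∈ {-1, 1}.
Finally, together with the visible shape, these determine p as stated.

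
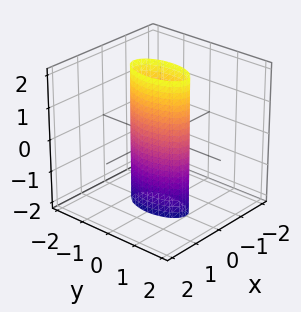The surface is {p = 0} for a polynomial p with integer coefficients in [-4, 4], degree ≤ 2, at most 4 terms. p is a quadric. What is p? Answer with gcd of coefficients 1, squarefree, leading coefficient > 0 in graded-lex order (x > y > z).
3*x^2 + y^2 - 1

First, degree: a cylinder; a quadric, so deg p = 2.
Then, symmetries: the y ↦ −y reflection is a symmetry, so y appears only in even powers; mirror symmetry x ↦ −x ⇒ only even powers of x; it's symmetric under z → −z, forcing even powers of z.
Next, checking where it meets the axes: the y-axis gridline crossings are at y ∈ {-1, 1}; the surface avoids every integer z-axis point in the box.
Finally, the integer polynomial consistent with all of this is the stated p.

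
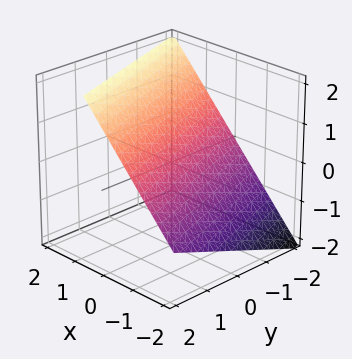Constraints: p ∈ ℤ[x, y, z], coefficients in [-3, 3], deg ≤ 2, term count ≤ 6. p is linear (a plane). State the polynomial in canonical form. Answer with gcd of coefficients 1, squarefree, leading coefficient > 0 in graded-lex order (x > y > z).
3*x + y - 3*z + 2

(a) Degree: every cross-section is a straight line — this is a plane, so deg p = 1.
(b) Checking where it meets the axes: one y-axis crossing is at y = -2.
(c) Putting this together gives p.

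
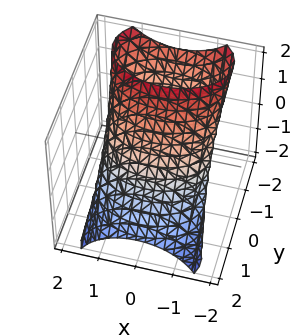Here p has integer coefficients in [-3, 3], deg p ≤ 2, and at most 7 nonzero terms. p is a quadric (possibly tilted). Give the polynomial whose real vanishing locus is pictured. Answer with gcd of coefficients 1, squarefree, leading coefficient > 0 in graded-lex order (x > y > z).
(a) deg p = 2.
(b) From the visible intercepts: the y-axis gridline crossings are at y ∈ {-1, 1}.
(c) Matching integer coefficients to the picture gives p.

x^2 + 2*y^2 + 3*y*z + z^2 - 2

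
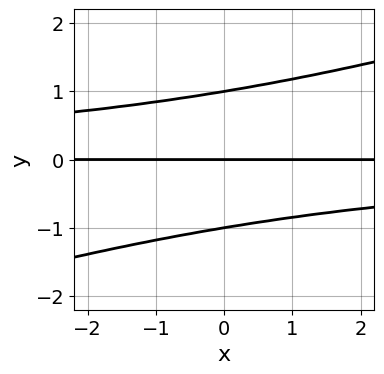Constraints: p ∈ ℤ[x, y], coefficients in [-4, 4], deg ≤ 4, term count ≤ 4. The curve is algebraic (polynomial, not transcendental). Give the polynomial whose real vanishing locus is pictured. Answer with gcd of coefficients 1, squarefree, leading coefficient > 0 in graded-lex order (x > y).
(a) deg p = 3. A generic line meets the curve in up to 3 points.
(b) Against the integer gridlines: among the integer gridlines, it crosses the y-axis at y ∈ {-1, 0, 1}; every point of the x-axis in the box is on the curve.
(c) Matching integer coefficients to the picture gives p.

x*y^2 - 3*y^3 + 3*y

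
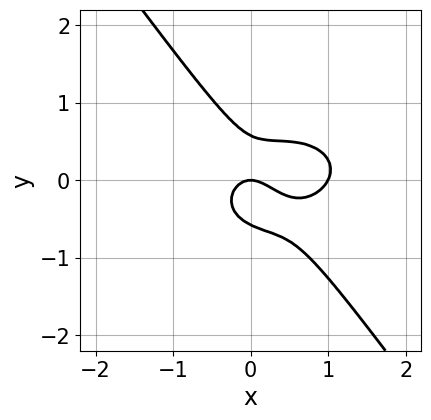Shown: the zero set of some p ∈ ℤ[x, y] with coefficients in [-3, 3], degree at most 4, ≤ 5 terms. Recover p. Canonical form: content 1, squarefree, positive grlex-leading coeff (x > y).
deg p = 3. No degree-2 curve has this shape.
Checking where it meets the axes: among the integer gridlines, it crosses the x-axis at x ∈ {0, 1}; it meets the y-axis at y = 0 (among the integer gridlines).
Solving for integer coefficients yields p as stated.

2*x^3 + 3*x*y^2 + 3*y^3 - 2*x^2 - y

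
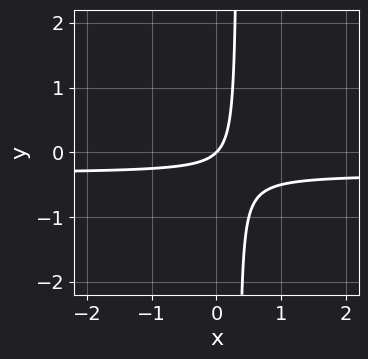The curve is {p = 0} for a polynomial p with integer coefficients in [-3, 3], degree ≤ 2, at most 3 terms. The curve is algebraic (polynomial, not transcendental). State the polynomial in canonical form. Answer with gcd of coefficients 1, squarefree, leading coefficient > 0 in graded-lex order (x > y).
3*x*y + x - y

(a) The degree is 2 — the shape is more complex than any degree-1 curve.
(b) Reading off the gridlines: one x-axis crossing is at x = 0; one y-axis crossing is at y = 0.
(c) Matching integer coefficients to the picture gives p.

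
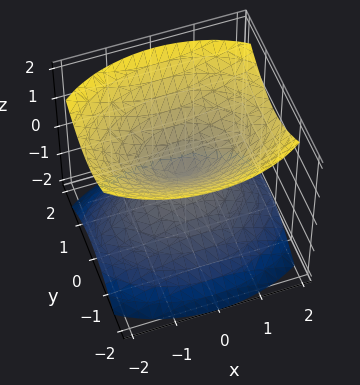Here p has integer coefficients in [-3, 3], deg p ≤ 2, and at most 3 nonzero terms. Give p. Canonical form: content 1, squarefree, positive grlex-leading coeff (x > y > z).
(a) The picture has 2 separate pieces.
(b) deg p = 2.
(c) Symmetries: mirror symmetry z ↦ −z ⇒ only even powers of z; the y ↦ −y reflection is a symmetry, so y appears only in even powers; it's symmetric under x → −x, forcing even powers of x.
(d) From the visible intercepts: it meets the x-axis at x = 0 (among the integer gridlines); it meets the z-axis at z = 0 (among the integer gridlines); it meets the y-axis at y = 0 (among the integer gridlines).
(e) Together with the visible shape, these determine p as stated.

x^2 + 2*y^2 - 2*z^2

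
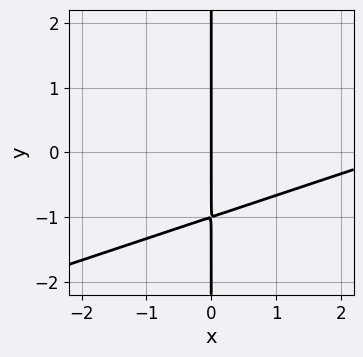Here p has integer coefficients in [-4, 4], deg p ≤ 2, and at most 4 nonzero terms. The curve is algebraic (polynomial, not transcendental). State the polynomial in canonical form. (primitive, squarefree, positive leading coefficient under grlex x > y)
First, deg p = 2. The shape is more complex than any degree-1 curve.
Next, against the integer gridlines: it crosses the x-axis at the gridline x = 0; the visible y-axis segment lies entirely on the curve.
Finally, solving for integer coefficients yields p as stated.

x^2 - 3*x*y - 3*x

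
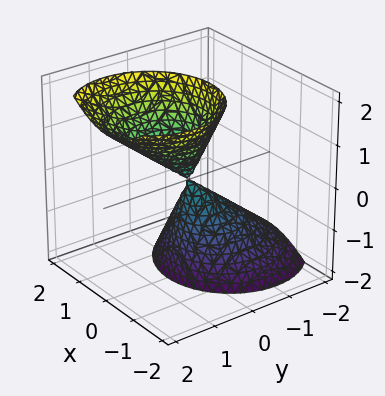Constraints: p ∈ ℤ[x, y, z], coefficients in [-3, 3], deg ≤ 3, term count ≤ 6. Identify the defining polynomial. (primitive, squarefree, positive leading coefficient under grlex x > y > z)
First, there are 2 components.
Next, degree: the shape is more complex than any degree-1 surface, so deg p = 2.
Then, checking where it meets the axes: it meets the y-axis at y = 0 (among the integer gridlines); it crosses the z-axis at the gridline z = 0; it crosses the x-axis at the gridline x = 0.
Finally, the integer polynomial consistent with all of this is the stated p.

3*x^2 + 3*y^2 - 3*y*z - z^2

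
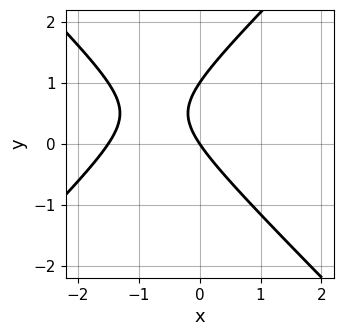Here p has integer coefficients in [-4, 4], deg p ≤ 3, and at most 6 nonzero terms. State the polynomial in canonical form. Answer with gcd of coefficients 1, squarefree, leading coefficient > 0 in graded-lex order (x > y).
2*x^2 - 2*y^2 + 3*x + 2*y

(a) The degree is 2 — no degree-1 curve has this shape.
(b) Checking where it meets the axes: among the integer gridlines, it crosses the y-axis at y ∈ {0, 1}; one x-axis crossing is at x = 0.
(c) Assembling these constraints gives the stated polynomial.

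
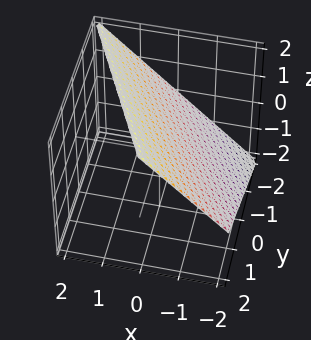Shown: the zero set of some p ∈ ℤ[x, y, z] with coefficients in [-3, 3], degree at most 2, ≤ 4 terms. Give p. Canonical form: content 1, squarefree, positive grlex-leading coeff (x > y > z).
Degree: every cross-section is a straight line — this is a plane, so deg p = 1.
From the axis intercepts and sections: one x-axis crossing is at x = -1; it meets the y-axis at y = -2 (among the integer gridlines).
These observations pin down the coefficients. Check: (0, 0, 1) on the z-axis lies on the surface, and p(0, 0, 1) = 0. ✓

2*x + y - 2*z + 2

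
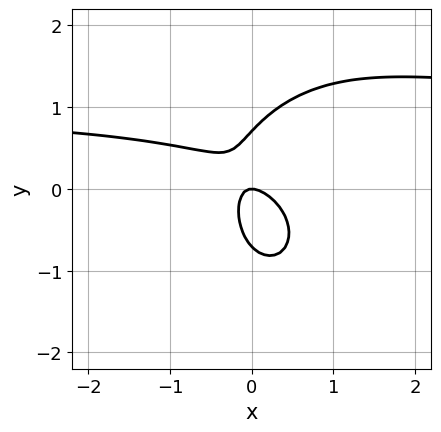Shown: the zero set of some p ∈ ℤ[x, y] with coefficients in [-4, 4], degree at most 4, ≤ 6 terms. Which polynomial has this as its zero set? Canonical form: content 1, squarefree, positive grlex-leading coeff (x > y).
deg p = 3. The shape is more complex than any degree-2 curve.
From the visible intercepts: one x-axis crossing is at x = 0; one y-axis crossing is at y = 0.
Together with the visible shape, these determine p as stated.

3*x^2*y + 2*y^3 - 3*x^2 - 3*x*y - y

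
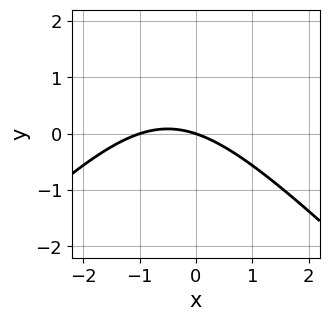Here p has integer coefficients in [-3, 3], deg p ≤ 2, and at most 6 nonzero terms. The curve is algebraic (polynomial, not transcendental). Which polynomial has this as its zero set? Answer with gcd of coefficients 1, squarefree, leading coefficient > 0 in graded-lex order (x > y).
x^2 - y^2 + x + 3*y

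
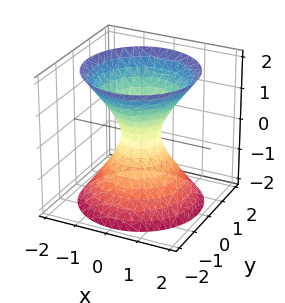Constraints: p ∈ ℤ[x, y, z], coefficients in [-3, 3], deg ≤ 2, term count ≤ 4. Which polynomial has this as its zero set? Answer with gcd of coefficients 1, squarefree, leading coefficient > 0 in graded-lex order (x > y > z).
3*x^2 + 3*y^2 - 2*z^2 - 1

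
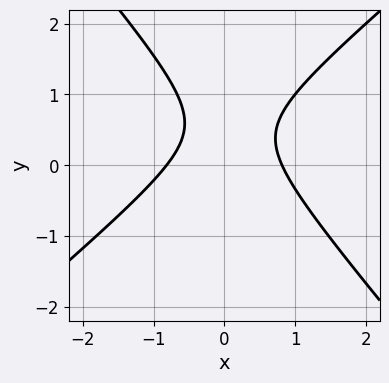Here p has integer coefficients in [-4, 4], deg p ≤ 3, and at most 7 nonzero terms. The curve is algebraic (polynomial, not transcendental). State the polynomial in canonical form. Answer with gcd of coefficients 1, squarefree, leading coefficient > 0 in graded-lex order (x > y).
3*x^2 - x*y - 3*y^2 + 3*y - 2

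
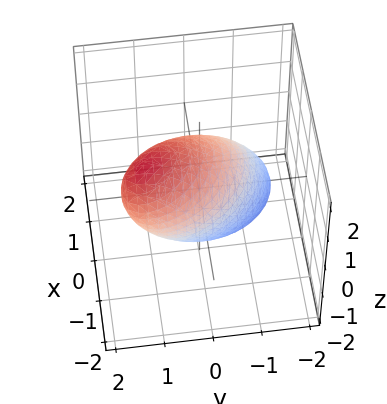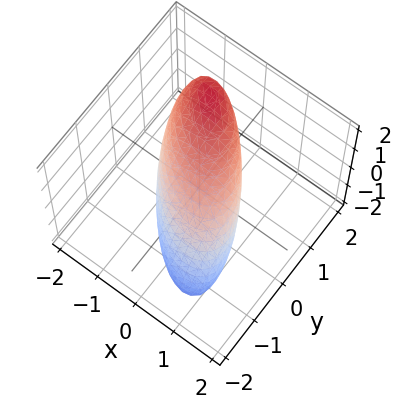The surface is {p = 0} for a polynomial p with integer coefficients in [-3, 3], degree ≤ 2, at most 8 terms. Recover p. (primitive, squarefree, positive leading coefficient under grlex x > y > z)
3*x^2 + 3*x*y + 3*y^2 - 3*y*z + 2*z^2 - 3

(a) Degree: the shape is more complex than any degree-1 surface, so deg p = 2.
(b) Reading off the gridlines: the x-axis gridline crossings are at x ∈ {-1, 1}; the y-axis gridline crossings are at y ∈ {-1, 1}.
(c) Matching integer coefficients to the picture gives p.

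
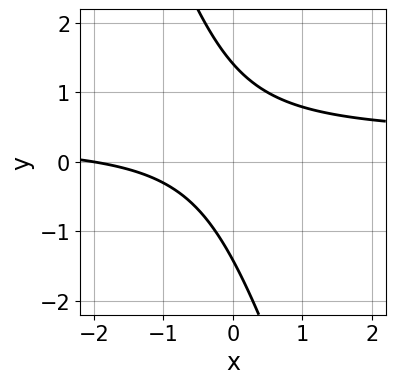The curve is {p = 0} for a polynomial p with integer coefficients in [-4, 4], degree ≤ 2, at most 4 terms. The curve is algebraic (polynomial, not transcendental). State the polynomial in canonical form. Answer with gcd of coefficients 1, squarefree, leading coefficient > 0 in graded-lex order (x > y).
3*x*y + y^2 - x - 2

(a) deg p = 2. A generic line meets the curve in up to 2 points.
(b) From the visible intercepts: it meets the x-axis at x = -2 (among the integer gridlines).
(c) Fitting integer coefficients to these (and the overall shape) gives p.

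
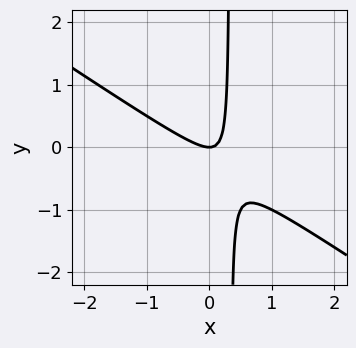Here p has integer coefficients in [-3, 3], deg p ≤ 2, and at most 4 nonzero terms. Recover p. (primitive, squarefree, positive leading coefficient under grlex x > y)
The degree is 2 — a generic line meets the curve in up to 2 points.
Against the integer gridlines: it meets the y-axis at y = 0 (among the integer gridlines); it meets the x-axis at x = 0 (among the integer gridlines).
Matching integer coefficients to the picture gives p.

2*x^2 + 3*x*y - y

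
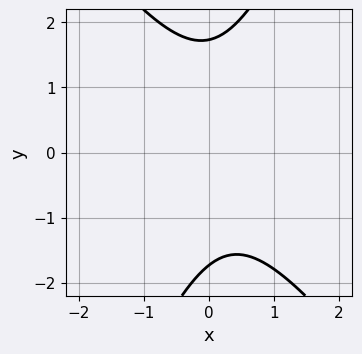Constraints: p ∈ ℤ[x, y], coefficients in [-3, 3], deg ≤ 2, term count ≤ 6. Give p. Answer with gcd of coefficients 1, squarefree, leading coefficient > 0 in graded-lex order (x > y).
3*x^2 + x*y - y^2 - x + 3

(a) The degree is 2 — no degree-1 curve has this shape.
(b) Reading off the gridlines: no x-intercept at any integer in the box.
(c) Assembling these constraints gives the stated polynomial.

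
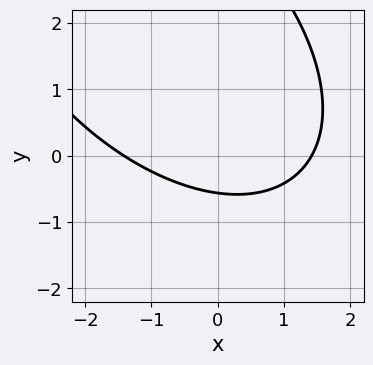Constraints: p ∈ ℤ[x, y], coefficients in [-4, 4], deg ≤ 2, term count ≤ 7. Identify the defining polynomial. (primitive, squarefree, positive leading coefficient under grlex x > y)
x^2 + x*y + y^2 - 3*y - 2

(a) The degree is 2 — a generic line meets the curve in up to 2 points.
(b) Putting this together gives p.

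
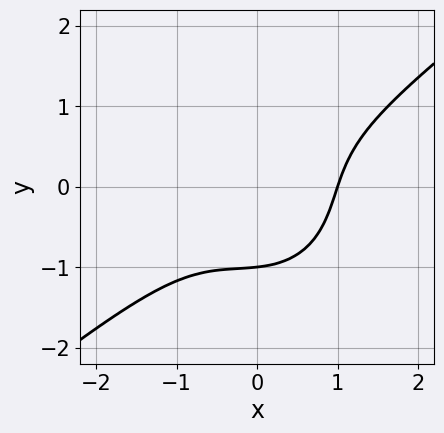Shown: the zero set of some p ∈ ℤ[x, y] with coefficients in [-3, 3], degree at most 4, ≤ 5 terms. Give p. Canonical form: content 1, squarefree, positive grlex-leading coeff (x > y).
3*x^3 - 2*x^2*y - 3*y^3 - x*y - 3

1. deg p = 3.
2. Reading off the gridlines: one x-axis crossing is at x = 1; it meets the y-axis at y = -1 (among the integer gridlines).
3. Together with the visible shape, these determine p as stated.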